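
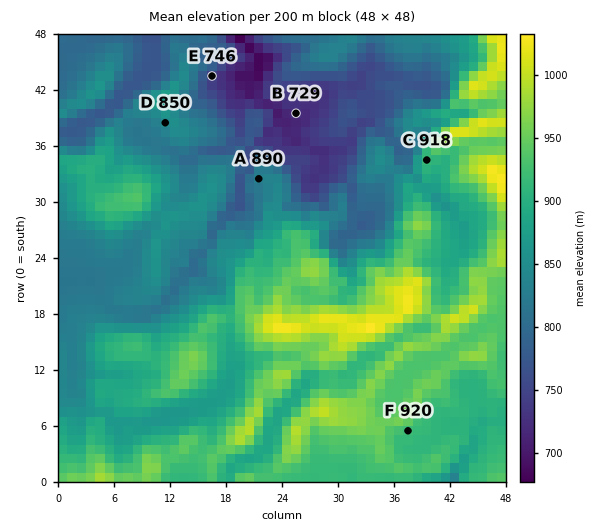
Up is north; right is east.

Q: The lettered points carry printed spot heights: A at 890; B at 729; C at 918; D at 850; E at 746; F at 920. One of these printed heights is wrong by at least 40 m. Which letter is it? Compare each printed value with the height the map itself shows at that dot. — A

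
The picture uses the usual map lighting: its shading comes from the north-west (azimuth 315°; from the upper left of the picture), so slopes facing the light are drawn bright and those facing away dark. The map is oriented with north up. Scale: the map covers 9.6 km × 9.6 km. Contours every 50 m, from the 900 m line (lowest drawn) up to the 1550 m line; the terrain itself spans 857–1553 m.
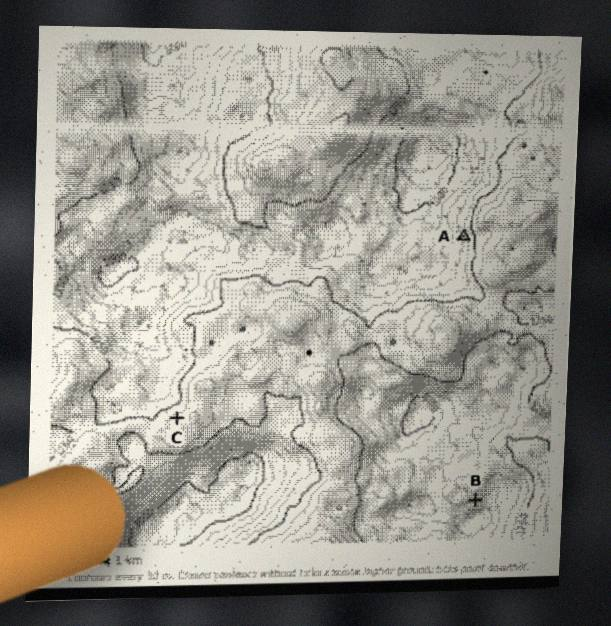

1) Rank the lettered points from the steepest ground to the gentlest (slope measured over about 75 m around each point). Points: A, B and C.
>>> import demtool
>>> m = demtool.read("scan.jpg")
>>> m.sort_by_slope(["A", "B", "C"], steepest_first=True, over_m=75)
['A', 'B', 'C']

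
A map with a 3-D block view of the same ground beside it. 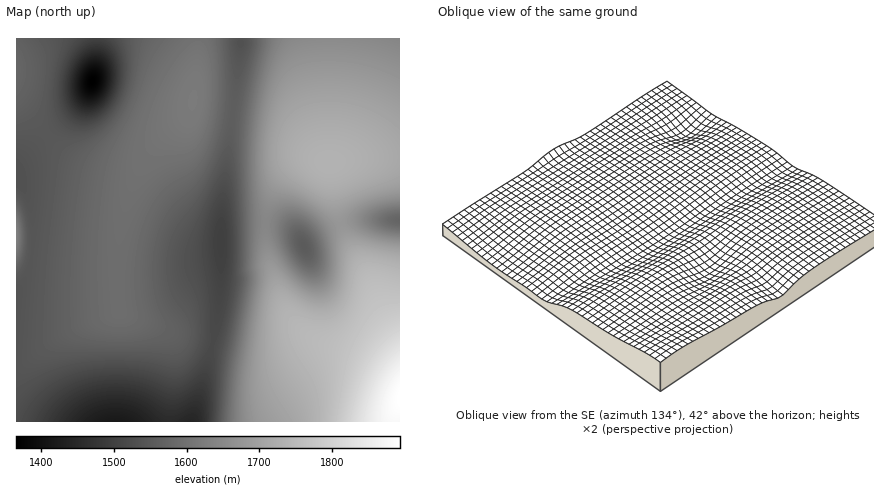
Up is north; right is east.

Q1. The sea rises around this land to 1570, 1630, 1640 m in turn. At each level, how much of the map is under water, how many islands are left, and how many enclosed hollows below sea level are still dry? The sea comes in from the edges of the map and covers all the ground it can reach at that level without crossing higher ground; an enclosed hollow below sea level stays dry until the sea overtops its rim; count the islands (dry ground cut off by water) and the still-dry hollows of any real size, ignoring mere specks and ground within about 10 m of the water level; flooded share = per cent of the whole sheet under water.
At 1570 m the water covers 38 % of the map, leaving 0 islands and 1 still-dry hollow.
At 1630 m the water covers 62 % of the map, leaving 0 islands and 1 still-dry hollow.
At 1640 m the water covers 63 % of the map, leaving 0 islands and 1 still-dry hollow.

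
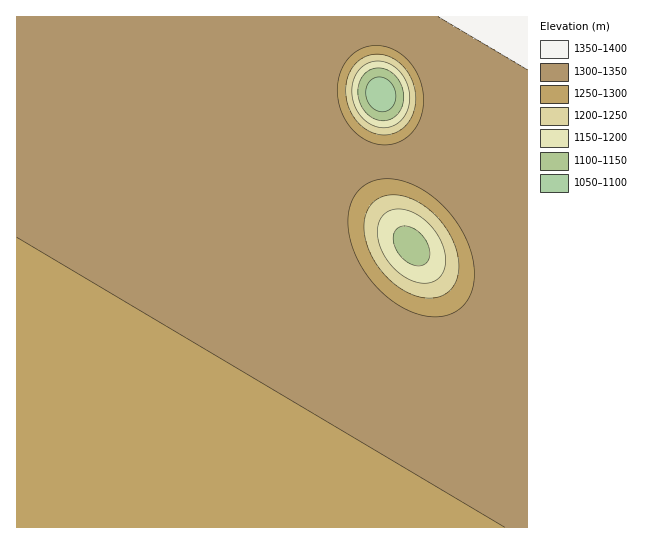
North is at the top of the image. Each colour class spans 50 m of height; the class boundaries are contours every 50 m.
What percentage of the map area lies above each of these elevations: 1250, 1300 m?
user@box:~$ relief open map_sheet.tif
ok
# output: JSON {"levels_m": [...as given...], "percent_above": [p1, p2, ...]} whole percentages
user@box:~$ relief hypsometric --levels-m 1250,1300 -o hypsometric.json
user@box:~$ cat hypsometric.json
{"levels_m": [1250, 1300], "percent_above": [96, 65]}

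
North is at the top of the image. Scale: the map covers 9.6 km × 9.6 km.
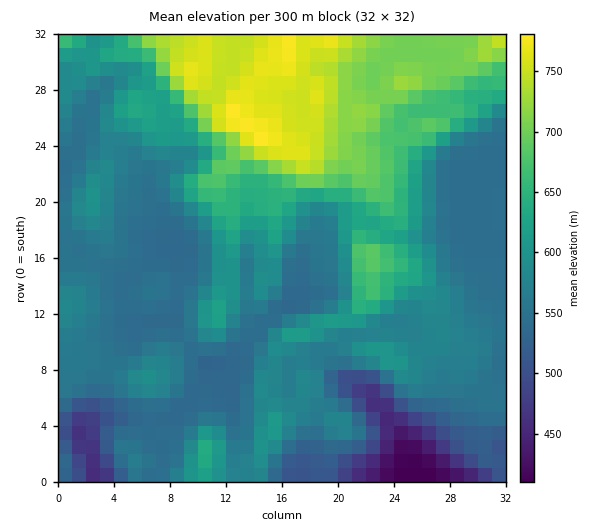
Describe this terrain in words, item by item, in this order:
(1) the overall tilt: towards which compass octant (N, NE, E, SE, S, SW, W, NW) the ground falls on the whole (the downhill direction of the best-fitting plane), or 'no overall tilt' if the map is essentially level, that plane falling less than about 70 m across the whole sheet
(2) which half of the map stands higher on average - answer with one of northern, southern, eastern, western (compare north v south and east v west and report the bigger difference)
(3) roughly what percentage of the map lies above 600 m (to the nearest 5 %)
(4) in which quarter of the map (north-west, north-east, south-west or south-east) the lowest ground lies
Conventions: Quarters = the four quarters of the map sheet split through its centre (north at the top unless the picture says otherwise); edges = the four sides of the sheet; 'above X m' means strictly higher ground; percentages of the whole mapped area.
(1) Overall the map slopes down towards the south.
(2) Taken as a whole, the northern half is higher than the southern.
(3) About 35 % of the map lies above 600 m.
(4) The lowest point lies in the south-east quarter of the map.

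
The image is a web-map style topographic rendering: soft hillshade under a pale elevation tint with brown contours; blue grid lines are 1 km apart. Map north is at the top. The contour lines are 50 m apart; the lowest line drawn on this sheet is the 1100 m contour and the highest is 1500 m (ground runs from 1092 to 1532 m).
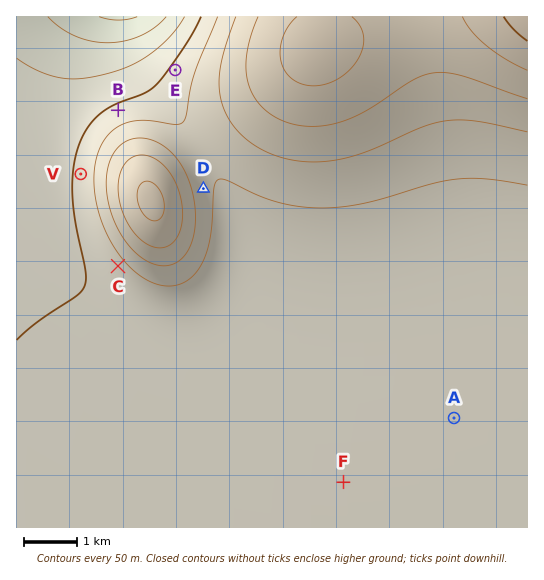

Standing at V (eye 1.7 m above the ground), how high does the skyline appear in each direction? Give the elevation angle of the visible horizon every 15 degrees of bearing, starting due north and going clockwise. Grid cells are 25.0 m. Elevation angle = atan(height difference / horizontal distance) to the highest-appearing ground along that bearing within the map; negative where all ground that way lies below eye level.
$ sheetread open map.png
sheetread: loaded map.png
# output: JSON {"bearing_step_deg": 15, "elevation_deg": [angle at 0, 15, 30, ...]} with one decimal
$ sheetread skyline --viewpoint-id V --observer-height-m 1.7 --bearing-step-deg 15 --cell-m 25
{"bearing_step_deg": 15, "elevation_deg": [-1.0, 0.7, 2.6, 4.9, 7.3, 9.3, 10.5, 10.6, 9.4, 6.8, 3.6, 1.3, -0.1, -0.2, -0.4, -0.7, -0.9, -1.1, -1.3, -1.4, -1.4, -1.4, -1.5, -1.9]}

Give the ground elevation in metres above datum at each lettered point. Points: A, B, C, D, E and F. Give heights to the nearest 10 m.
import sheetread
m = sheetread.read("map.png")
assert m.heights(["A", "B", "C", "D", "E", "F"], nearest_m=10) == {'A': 1270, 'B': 1260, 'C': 1280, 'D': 1320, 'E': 1260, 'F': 1270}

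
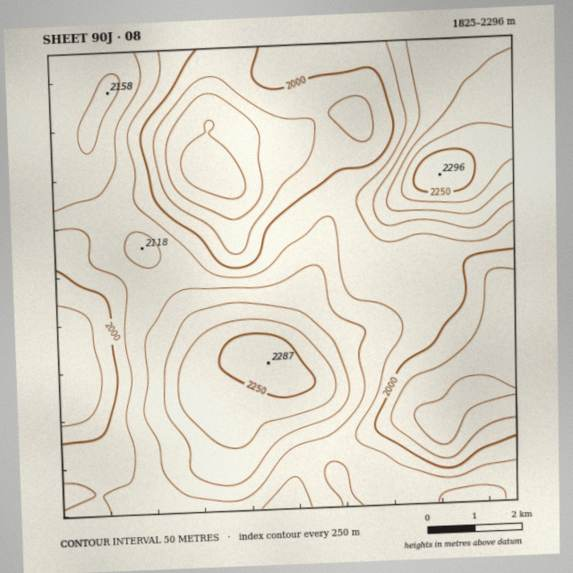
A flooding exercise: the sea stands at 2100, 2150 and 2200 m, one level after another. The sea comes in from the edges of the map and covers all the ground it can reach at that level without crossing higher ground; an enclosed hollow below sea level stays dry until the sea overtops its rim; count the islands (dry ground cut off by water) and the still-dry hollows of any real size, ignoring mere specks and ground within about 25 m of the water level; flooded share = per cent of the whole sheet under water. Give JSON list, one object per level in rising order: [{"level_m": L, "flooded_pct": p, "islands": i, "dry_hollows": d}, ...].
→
[{"level_m": 2100, "flooded_pct": 66, "islands": 1, "dry_hollows": 0}, {"level_m": 2150, "flooded_pct": 82, "islands": 1, "dry_hollows": 0}, {"level_m": 2200, "flooded_pct": 90, "islands": 1, "dry_hollows": 0}]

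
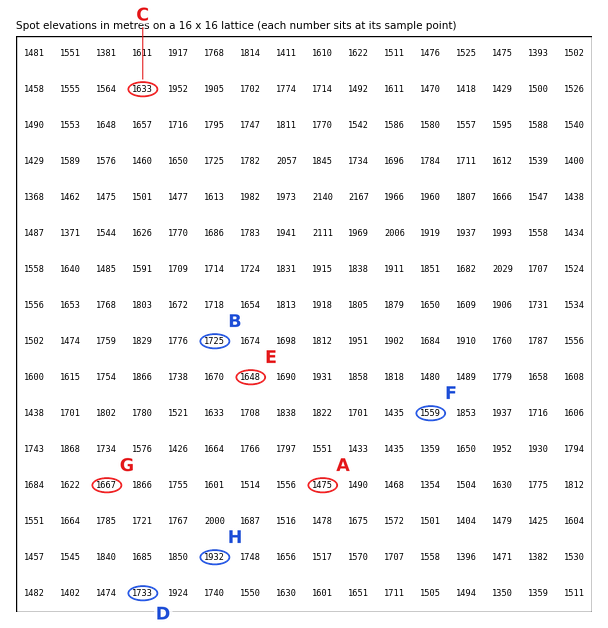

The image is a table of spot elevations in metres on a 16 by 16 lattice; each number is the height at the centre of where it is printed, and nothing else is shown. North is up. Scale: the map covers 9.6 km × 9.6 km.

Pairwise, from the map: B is above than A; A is below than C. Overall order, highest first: B C A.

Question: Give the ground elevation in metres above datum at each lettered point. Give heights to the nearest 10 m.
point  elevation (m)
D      1730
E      1650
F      1560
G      1670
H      1930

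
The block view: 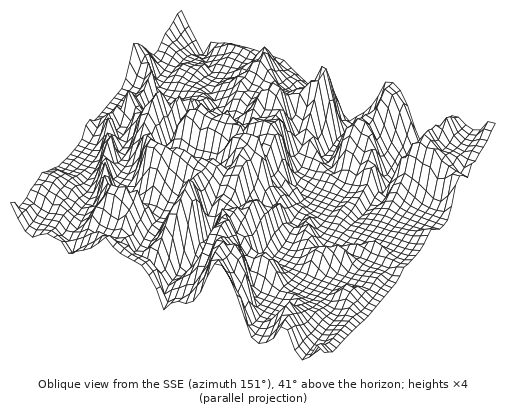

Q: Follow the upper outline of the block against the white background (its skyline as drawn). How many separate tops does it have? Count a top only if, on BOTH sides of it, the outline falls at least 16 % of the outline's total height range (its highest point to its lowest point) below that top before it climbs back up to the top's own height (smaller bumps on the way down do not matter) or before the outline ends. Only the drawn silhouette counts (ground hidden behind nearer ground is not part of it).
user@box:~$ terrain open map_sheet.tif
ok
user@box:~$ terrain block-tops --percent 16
2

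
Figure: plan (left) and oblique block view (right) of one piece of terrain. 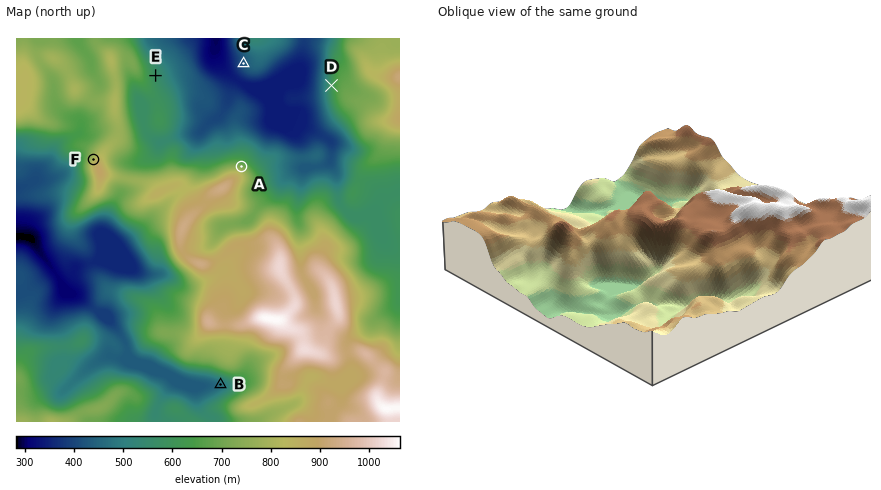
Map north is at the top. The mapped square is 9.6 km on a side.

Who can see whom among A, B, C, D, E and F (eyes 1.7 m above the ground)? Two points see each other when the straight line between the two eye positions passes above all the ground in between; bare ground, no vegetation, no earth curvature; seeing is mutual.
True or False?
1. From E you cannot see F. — True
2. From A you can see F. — False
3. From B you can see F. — False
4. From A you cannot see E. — False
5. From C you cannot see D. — True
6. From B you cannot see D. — True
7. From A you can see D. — True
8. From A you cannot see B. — True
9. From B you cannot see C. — True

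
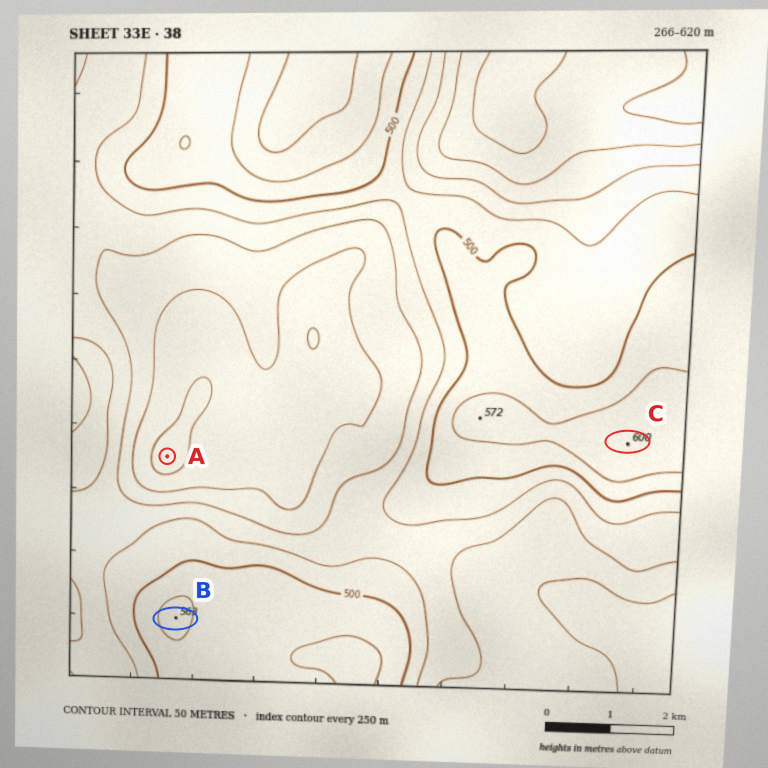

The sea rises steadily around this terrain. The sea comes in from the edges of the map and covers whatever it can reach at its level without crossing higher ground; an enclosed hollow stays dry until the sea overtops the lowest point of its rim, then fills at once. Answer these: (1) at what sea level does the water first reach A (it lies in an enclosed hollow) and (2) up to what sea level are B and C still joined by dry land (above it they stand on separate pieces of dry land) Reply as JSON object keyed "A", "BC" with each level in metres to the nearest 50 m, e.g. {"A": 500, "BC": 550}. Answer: {"A": 400, "BC": 450}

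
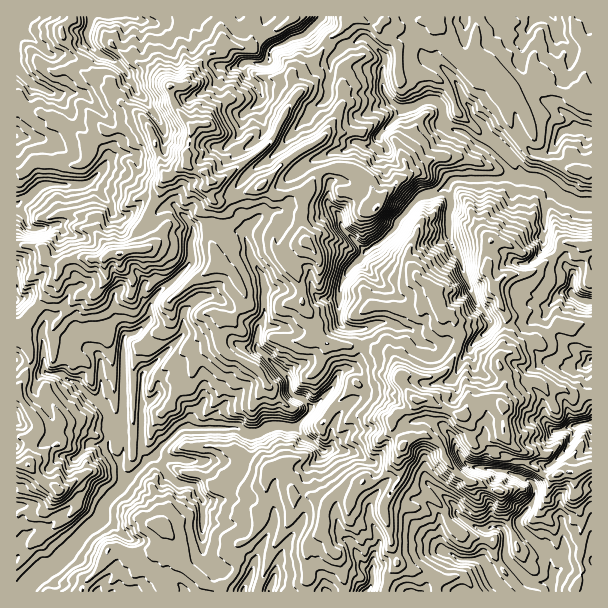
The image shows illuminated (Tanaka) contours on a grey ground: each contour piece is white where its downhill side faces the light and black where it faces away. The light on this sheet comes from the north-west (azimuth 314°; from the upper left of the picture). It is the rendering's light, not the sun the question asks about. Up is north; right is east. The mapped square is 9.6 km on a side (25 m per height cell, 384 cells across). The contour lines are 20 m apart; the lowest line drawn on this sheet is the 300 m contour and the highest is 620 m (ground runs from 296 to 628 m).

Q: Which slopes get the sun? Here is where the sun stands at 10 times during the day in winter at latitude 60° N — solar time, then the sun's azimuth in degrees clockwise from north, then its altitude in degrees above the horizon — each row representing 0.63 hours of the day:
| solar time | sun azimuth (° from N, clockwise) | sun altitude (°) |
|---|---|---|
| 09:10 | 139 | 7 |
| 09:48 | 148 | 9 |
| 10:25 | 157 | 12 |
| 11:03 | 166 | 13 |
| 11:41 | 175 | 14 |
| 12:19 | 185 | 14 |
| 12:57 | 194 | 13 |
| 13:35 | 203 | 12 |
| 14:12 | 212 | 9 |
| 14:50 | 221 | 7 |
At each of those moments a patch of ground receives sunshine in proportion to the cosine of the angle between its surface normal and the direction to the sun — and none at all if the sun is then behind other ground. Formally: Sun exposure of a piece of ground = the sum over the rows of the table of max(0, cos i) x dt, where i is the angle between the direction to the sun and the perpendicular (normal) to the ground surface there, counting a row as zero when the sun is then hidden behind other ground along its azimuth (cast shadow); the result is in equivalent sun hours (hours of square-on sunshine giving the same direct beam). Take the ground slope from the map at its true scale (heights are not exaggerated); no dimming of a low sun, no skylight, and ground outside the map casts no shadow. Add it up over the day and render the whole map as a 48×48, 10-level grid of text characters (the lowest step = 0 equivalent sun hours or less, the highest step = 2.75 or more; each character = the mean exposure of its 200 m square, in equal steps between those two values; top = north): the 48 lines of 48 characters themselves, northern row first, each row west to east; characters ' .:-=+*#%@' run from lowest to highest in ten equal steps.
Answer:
-:..=+:   :===--:----:=%#.-=+--=-====----==.:=--
-++=---:....::-::.:--#%=  -*##++=+++---=-=-:--=-
-.+#+.-#-::.   ..==-*-   :+- :#+==++=--:-::--:+=
=- :-: .*=..   :*#%#:  ..=:.=+=====*+-=:-=--:--=
+*+-=-:  *=.   ..: .  ::-:---====---#+==-:------
.=%#**=-:.+=..:-:  .+=-..=---=++=*#==*+==--==---
:  ===*=: :##+*: .::--.=*=----:%%@%%=**+==-=+=--
=:. --:++. -*:   =*=..:#+..=*+::+. ==-**==---**+
*+=-:=-:==- *#. .::..:*+:.:=: -. .+=%++#+==-==#%
***+=-==++*.:=+#*-: .-*.  =--+- .::.-*+*#++=++-=
.:-====#*+*=.:=+#+.: *. .**+=-.-.::  .=+*#++=. .
::::-=+*====.--: ...#- +%+.    :.::::: :=#*=.::.
:+*++*#===-- =+.: -*. *+:.::    ::+@@%#=-=#@#=-:
*%%%%%=:::::+%%*:+*. +=::+**+: .+@#+=--=---=*%@#
%+.   .-=.:+%#*##*-=#=::=*=---.*@#+.:   .:::-+#@
-...   .-===**##*+####*=++%%=-+%+  .-.  . .::::-
 .:--:. .-:=.-**%*+*+---=--+*#@#. .=:- .   :.   
  ..-:.   -:-==+=++=:---. .+@@%:.:=---:   .::   
     .:    .=-==---+=--::==.%@=  =+::+=:..:...  
#+-     .=++++=+=-=++==++:=*=. .::  .-==+*:  ***
*=+:+#*#%%@@##--=---#*=+%+**.  ::... :--=:- -+#+
=+==+##*@*%%%= -*+-:+*#+*#*. .--=:  .:*=:==+=-+-
*#+**=-%%*+*- *@#+=--+++=#+.:.:=+*-...+==++++#+*
=:*%+*##+#*+.##--++=-:.--=-:-:.:==+-- -#--=++. +
 -***#%#*#*+#*-.:.+#++**=-::-**++++=:: **:-=:.  
-++=***+*%*-***#++=*+*#*+-:=%#=+**+*+-::+=-::::-
==++=++=+=.=**=*++#+-..-=-    ...-+*+=-  ...-**=
*=====**+==+#:==+--=+%#***+==-::::-=-+  ..-+==*#
++++=-=*==##:==*#*=  *%%*+%%*+=.  ..-.::-+-=++=+
:+-#%#++==*:===+*##*: +=:*#=-=-..  :=.:+=::  :: 
--..:*++==-=+=+**+**+.:*%%+--=+*-:::..  ----.  .
-:-:..*+===+-+**+#+-**.=@*.=+--==  .......:++*--
+.-::..====.-+#=*+=+%@+:-.-=:.  +%#- :=+==***=##
+=:---=====+#@**#%@@@@@% :+-=--=***%#+++=*=+%%@%
.-=-=+=-===*#-    .=:   +*+*=-=+:..-%#++=-.:::  
==--=+=====#= ...       .%*+*+#=-@@-+#=#@=-: : :
 .-**..:==+==#%%#+=..   :  .-#*+%#%=.*@%#@#*+.: 
+==.  .:-+-.-.  :---:-==: .   -####@- :=%@@=. .-
%#.. +@#=-:..*%+:---=+-:.....:=+*+#@@-    =@*%#%
#%%=**#+-:::  .+*===++=-:::-+#-+#+-#@@@#-++=#%++
###@#+*=: .....:=---=++++-+=++-*=-+-#@%@@@%-##@%
=+##+@===:.::----====+=+==+++++=**+*:#@@@%-+*##+
+*+*@+-.:*+==-=:---=+=+=:==#+=#==*#*- ==*-*#*+*+
+-*#+-.  :+++=-:---=*-*--+-+**+===+##+=:--:**+++
+##+-:::=:-=+=-:-=+*=+==++-:*#+*----#@%#=+--++=+
+*==:.:+++=++=--=++*=*=++*#+=**=-:    :*-*+-=++=
+==:..=*+++++*+---++=*===**+=--*#+-.:::-*:**=--=
=-..:-#+*#*+==*+==#-+--+***+%+-*##++**:.++.:=-==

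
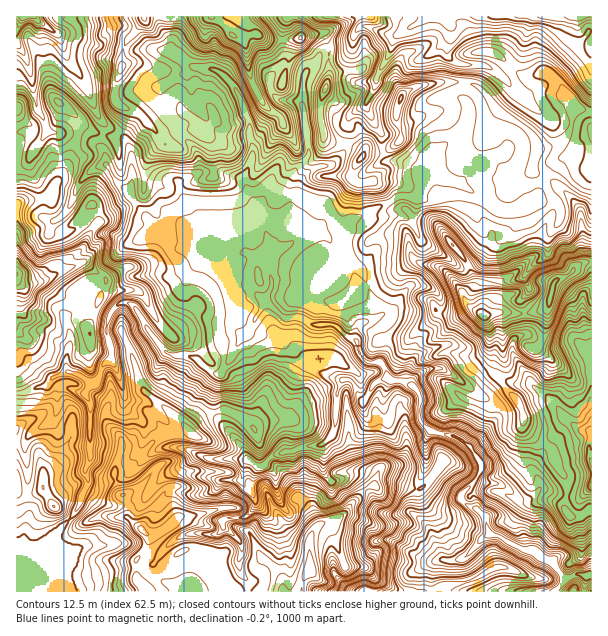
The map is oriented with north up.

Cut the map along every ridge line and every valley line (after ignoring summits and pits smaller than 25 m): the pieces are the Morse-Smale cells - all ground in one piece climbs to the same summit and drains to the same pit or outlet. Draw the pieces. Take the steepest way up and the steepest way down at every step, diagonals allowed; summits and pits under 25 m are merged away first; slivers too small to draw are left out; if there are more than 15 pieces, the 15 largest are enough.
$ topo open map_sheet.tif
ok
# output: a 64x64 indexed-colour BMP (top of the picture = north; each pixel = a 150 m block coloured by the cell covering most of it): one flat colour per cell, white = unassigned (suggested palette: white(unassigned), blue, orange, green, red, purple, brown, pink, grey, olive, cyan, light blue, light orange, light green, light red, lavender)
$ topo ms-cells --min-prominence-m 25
<image width="64" height="64" href="data:image/bmp;base64,Qk12CAAAAAAAAHYAAAAoAAAAQAAAAEAAAAABAAQAAAAAAAAIAAATCwAAEwsAABAAAAAAAAAA////ALR3HwAOf/8ALKAsACgn1gC9Z5QAS1aMAMJ34wB/f38AIr28AM++FwDox64AeLv/AIrfmACWmP8A1bDFAAAABVVVVVVVVVVVVVUREREREREREREREREREREREQAAAAAFVVVVVVVVVVVVUREREREREREREREREREREREREAAAAAVVVVVVVVVVVVVREREREREREREREREREREREREiIgAABVVVVVVVVVVVVVEREREREREREREREREREREREiIiAAAFVVVVVVVVVVVVUREREREREREREREREREREREiIiJ3cAVVVVVVVVVVVVVRERERERERERERERERERESIiIiInd3dVVVVVVVVVVVVREREREREREREREREREREiIiIiIid3d1VVVVVVVVVVVREREREREREREREREREREiIiIiIiJ3d3dVVVVVVVVVVVVVERERERERERERERERESIiIiIignd3d3VVVVVVVVVVVVURERERERERERERERESIiIiIiiId3d3dVEREVVVVVVVVRERERERERERERERESIiIiIiKIh3d3d3ERERFVVVVVVVERERERERERERERERIiIiIiIoiHd3d3cRERERVVVVVVERERERERERERERERESIiIiIiiId3d3dxERERERVVVVUREREREREREREREREREiIiIiiIh3d3d3EREREREVVVVREREREREREREREREREiIiIiKIiHd3d3cRERERERERERERERERERERERERERESIiIiIoiId3d3dxERERERERERERERERERERERERERESIiIiIoiIh3d3d3EREREREREREREREREREREREREREiIiIiKIiIiHd3d3cRERERERERERERERERERERERESIiIiIiKIiIiId3d3dxERERERERERERERERERERERERIiIiIiIoiIiIh3d3d3EREREREREREREREREREREREREiIiIiIiiIiIiHd3d3cRERERERERERERERERERERERESIiIiIiiIiIiIRHd3dxERERERERERERERERERERERESIiIiIiKIiIiIhERHd3QREREREREREREREREREREREiIiIiIiKIiIiICERERERBERERERERQREREREREREREiIiIiIiIoiIiIAAREREREQREREREURBERERERERERESIiIiIiIiiIiIAABEREREREERERREREQRERERERERERIiIiIiIiKIiIAAAEREREREERERREREREEREREREREREiIiIiIiIoiIDMAMREREREQRERREREREQRERERERERESIiIiIiIiiIAMzMxERERERBERREREREREERERERERESIiIiIiIiKIgAzMzEREREREERFERERERERBERERERERIiIiIiIiIogADMzMRERERERBFEREREREREEREREREREiIiIiIiIiIszMzMxEREREREREREREREREQRERERERESIiIiIiIiIizMzMzEREREREREREREREREQRERERERESIiIiIiIiIiIszMzMRERERERERERERERERBERERERERIiIiIiIiIiIizMzMxEREREREREREREREREEREREREREiIiIiIiIiIiLMzMzEREREREREREREREREQREREREREiIiIiIiIiIiIizMzMRERERERERERERERERBExEREREiIiIiIiIiIiIiIszMBEREREREREREREMzMxETMRERuyIiIiIiIiIiIiIizMwERERERERERETd0zMxERM7sRu7IiIiIiIiIiIiIiLMzARETd1ERERE3d0zERERMzu7u7siIiIiIiIiIiIiIizMBETd3dRERETd0zEREREzO7u7u7IiIiIiIiIiIiIiLMwERN3d3dRETd0zERERETM7u7u7u7IiIiIiIiIpkiIszABE3d3d3dTd0zMRERETMzC7u7u7u7IiIiIiKZmZkszAAACt3d3d3d3TMRERERMzMLu7u7u7u7siIiKZmZmczAAACqrd3d0zMzMxERERMzMwC7u7u7u7uyIimZmZmZnAAAAKqt3d3TMzMzMxETMzMzMLu7u7u7u7+ZmZmZmZlgAACqqqrd3TMzMzMzMzMzMzMzAAu7u7u7/5mZmZmZlmYAAKqqqt3dMzMzMzMzMzMzMzMAALu7v///+ZmZmZmZZmZmqqqq3d0zMzMzMzMzMzMzMwAAAAAO///5mZmZmZlmZmaqCqqt3TMzMzMzMzMzMzMzAAAAAA7v///5mZmZlmZmZgAKqq2qADMzMzMzMzMzMzMAAAAA7u////+ZmZmWZmZmAAqqqqAAMzMzMzMzMzMzMwAAAADu/////5mZlmZmZmYACqqqoAAzMzMzMzMzMzMzAAAADu7/////mZlmZmZmZgCqqqoAAzMzMzMzMzMzMzMAAAAO7u////+ZlmZmZmZmAKqqqgADMzMzMzMzMzMzMwAAAADu7////5lmZmZmZmYAqqqqAAMzMzMzMzMzMzMzAAAAAO7u7v//ZmZmZmZmZgCqqqAAAzMzMzMzMzMzMzMAAAAA7u7u7u5mZmZmZmZmCqqqAAAAMzMzMzMzMzMzAAAAAAAO7u7u7mZmZmZmZmYKqqoAAAAzMzMzMzMzMzMAAAAAAA7u7u5mZmZmZmZmZqqqoAAAAAAAAzMzMzMzMwAAAAAAAO7u7mZmZmZmZmZmqqqgAAAAAAADMzMzMzMzAAAAAAAA7u7uZmZmZmZmZmaqqgAAAAAAADMzMzMzMzMAAAAAAAAO7u5mZmZmZmZmZqoAAAAAAAAAMzMzMzMzMwAAAAAAAAAO7mZmZmZmZmZm"/>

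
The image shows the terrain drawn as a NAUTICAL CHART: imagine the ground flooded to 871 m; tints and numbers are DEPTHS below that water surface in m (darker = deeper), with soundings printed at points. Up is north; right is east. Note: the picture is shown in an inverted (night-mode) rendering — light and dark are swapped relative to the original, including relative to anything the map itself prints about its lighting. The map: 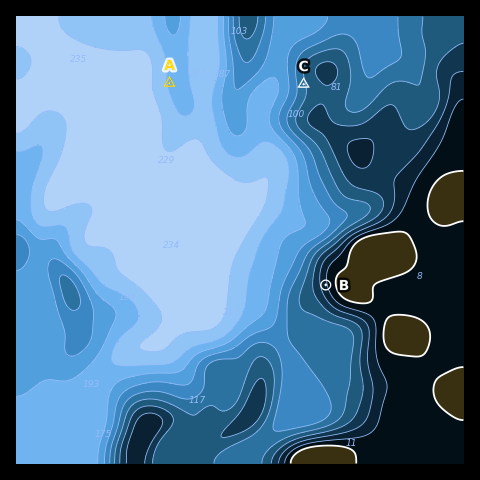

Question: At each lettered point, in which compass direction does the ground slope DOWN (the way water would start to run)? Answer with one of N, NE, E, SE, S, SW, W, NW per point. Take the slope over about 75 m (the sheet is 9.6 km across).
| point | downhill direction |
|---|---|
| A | W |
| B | W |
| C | W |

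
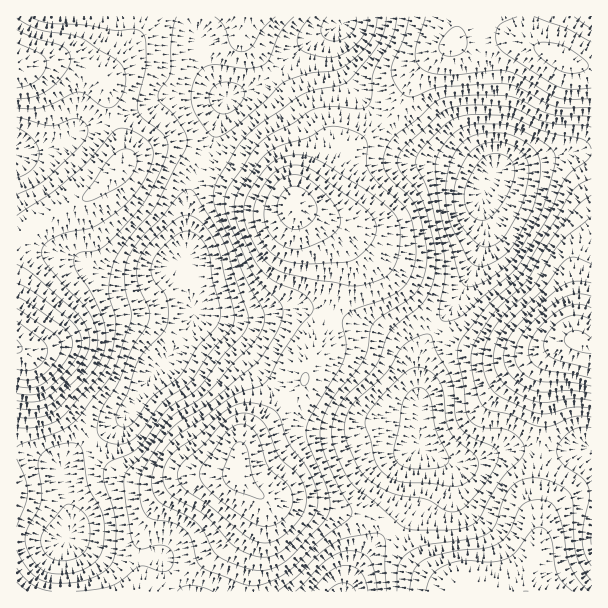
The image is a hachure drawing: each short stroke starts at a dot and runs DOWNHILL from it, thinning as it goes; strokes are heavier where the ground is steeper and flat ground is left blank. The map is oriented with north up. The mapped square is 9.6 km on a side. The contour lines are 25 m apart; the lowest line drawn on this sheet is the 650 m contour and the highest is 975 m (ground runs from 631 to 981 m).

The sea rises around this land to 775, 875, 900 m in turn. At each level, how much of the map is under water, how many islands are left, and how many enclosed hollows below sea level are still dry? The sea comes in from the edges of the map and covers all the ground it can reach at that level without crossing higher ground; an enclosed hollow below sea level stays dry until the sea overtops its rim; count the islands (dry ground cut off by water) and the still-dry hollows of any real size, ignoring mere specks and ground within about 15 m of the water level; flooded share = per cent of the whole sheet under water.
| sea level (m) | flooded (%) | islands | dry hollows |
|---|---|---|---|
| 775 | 39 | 0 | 0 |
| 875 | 88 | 2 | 0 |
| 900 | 94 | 2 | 0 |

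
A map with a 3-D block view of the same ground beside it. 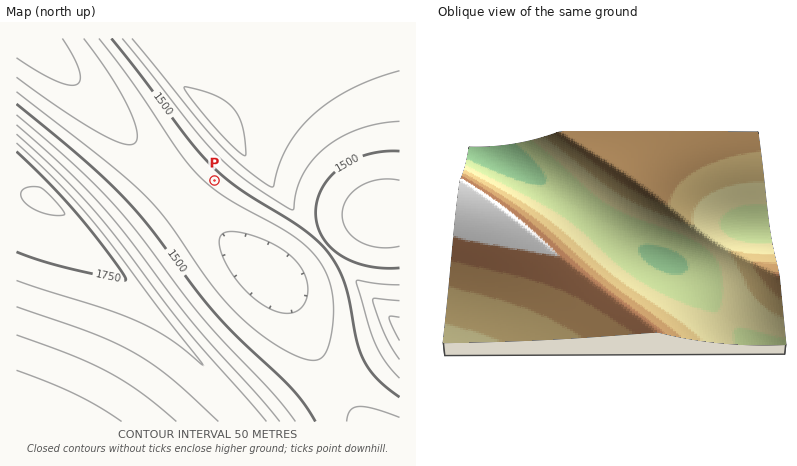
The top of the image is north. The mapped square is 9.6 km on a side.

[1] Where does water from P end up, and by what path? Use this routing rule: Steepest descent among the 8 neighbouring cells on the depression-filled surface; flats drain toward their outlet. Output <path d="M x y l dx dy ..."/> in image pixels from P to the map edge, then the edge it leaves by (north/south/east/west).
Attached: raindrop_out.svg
<path d="M214 180l-18 20-10 0-34-36-60-64-62-62"/>
exit: north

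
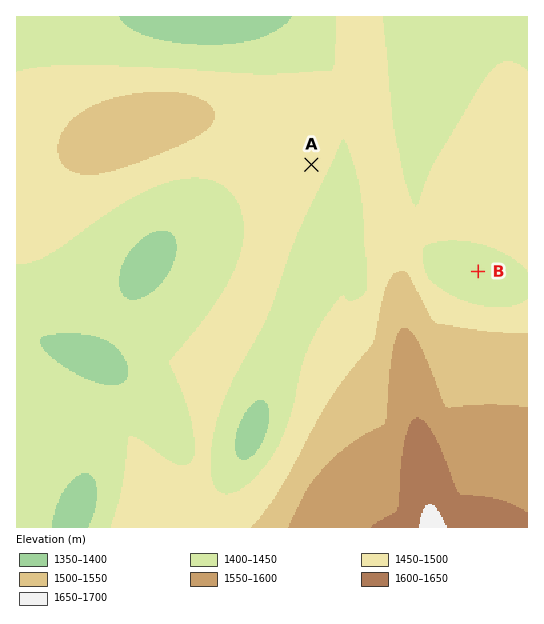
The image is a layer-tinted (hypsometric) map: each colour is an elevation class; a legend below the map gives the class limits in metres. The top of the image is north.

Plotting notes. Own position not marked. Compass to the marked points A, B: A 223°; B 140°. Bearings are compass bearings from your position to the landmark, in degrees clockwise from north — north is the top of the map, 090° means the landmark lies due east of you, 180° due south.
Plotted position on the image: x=352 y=121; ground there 1470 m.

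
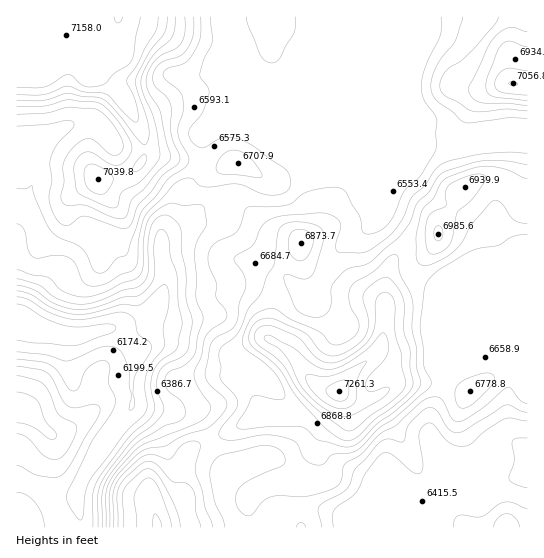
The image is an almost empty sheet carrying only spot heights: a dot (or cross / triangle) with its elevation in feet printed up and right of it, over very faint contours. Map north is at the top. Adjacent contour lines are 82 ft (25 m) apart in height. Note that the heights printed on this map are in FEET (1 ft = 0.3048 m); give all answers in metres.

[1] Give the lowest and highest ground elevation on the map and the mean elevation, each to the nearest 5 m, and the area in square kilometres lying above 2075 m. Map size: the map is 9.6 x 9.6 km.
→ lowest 1830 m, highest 2215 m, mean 2025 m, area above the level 19.5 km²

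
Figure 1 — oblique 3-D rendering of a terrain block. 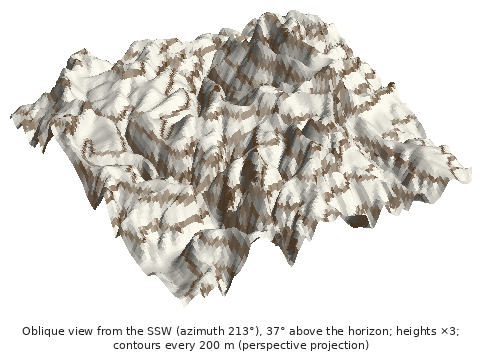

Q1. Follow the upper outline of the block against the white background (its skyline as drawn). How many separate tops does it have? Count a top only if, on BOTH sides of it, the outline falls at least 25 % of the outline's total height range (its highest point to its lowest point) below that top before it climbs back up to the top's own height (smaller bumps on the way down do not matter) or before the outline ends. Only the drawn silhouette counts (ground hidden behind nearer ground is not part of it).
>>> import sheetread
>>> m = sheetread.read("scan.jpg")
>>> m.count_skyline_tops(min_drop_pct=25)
1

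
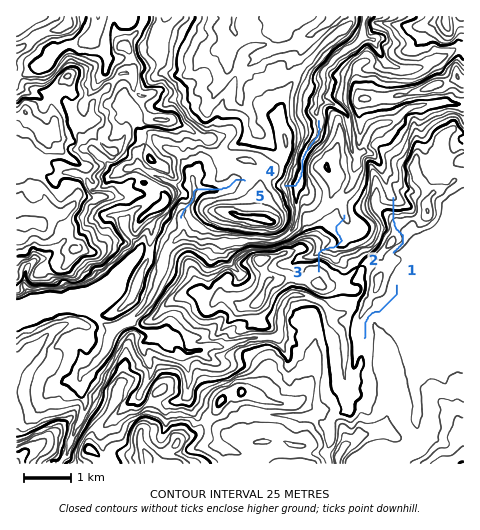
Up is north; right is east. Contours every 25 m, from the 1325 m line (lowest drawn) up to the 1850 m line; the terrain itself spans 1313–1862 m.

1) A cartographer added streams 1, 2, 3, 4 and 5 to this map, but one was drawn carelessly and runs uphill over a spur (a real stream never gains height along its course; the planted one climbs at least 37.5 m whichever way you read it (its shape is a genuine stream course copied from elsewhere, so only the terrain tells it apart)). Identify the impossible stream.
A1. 2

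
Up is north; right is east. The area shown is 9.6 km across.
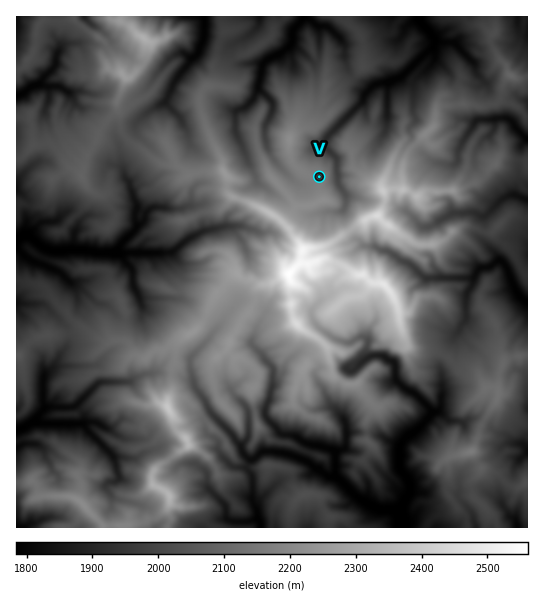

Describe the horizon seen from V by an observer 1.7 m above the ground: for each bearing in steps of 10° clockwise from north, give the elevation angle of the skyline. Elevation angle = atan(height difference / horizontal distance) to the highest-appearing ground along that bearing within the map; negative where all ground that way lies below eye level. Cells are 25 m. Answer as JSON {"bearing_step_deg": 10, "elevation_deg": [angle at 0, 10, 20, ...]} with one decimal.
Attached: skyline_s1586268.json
{"bearing_step_deg": 10, "elevation_deg": [-2.7, -3.2, -4.1, -5.0, -2.7, -2.1, -0.7, 0.5, 3.9, 7.1, 10.5, 7.4, 10.6, 12.0, 9.0, 7.7, 8.5, 9.6, 12.5, 14.2, 12.1, 10.4, 10.0, 9.9, 8.4, 4.9, 2.5, 2.6, 0.7, 0.7, 0.9, 1.8, 2.9, 1.1, -1.2, -2.0]}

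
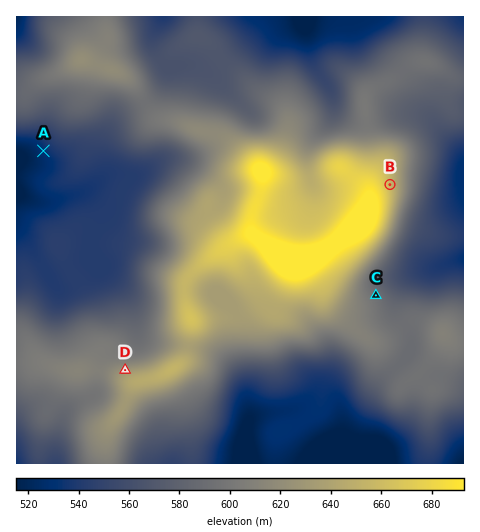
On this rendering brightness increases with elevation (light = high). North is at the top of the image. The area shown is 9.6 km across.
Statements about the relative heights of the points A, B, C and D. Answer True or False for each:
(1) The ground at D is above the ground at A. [True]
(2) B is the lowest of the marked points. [False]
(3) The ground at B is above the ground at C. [True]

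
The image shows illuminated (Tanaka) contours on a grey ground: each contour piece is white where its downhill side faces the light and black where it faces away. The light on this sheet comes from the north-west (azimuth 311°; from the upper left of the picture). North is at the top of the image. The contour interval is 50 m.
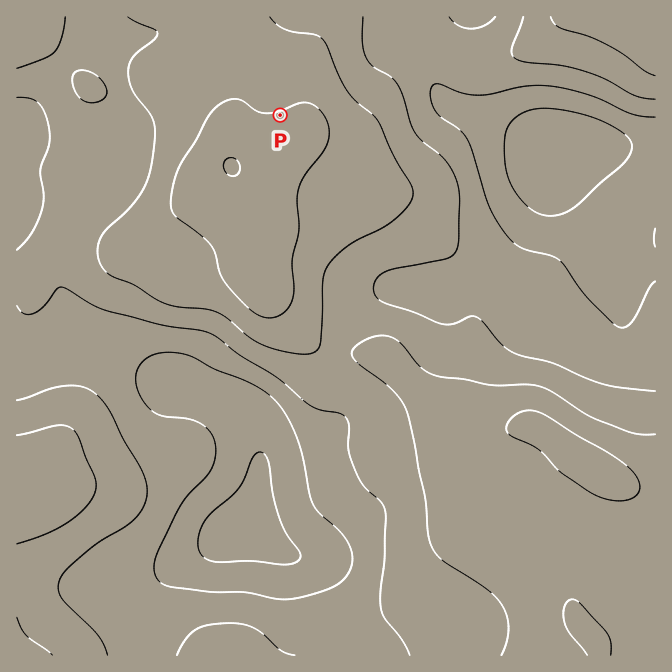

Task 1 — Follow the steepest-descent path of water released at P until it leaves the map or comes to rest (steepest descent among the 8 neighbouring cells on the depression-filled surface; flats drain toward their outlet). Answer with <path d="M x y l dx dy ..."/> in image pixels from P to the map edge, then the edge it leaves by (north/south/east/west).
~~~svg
<path d="M280 115l0-72 2-1 0-4 2-1 0-4 1-1 0-4 3-5 0-3 2-3"/>
exit: north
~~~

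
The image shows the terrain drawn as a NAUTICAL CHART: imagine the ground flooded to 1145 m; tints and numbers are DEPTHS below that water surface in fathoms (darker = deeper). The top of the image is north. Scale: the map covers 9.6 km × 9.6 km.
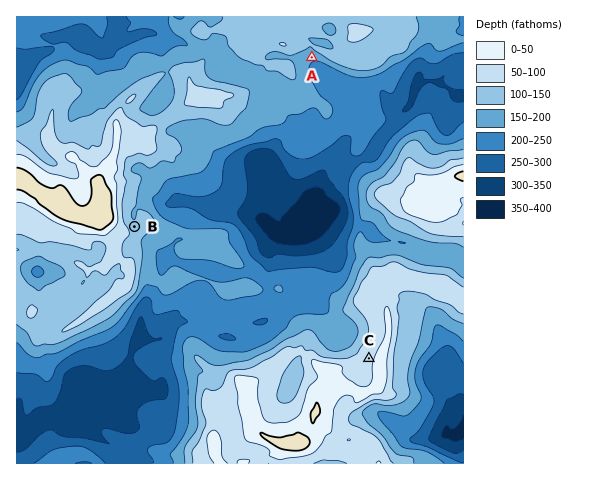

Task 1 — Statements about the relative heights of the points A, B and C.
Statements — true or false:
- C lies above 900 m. true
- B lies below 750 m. false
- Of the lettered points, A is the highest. false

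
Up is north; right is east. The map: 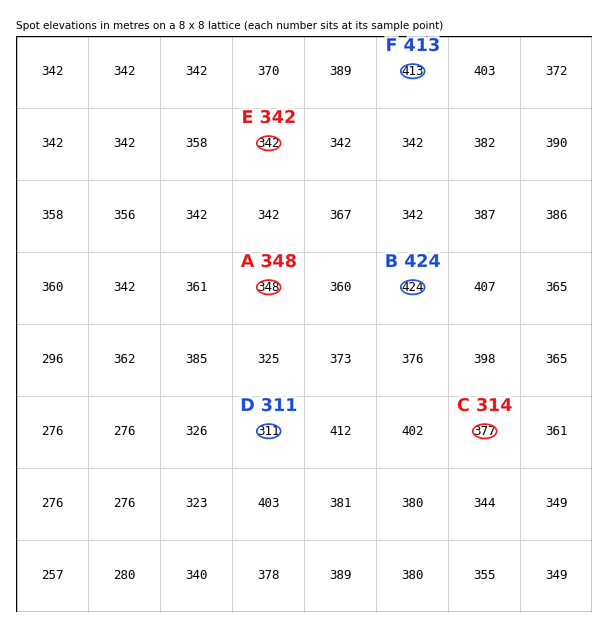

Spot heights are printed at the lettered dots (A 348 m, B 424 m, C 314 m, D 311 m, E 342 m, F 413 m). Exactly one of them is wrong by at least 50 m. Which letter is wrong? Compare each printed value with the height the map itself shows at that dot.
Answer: C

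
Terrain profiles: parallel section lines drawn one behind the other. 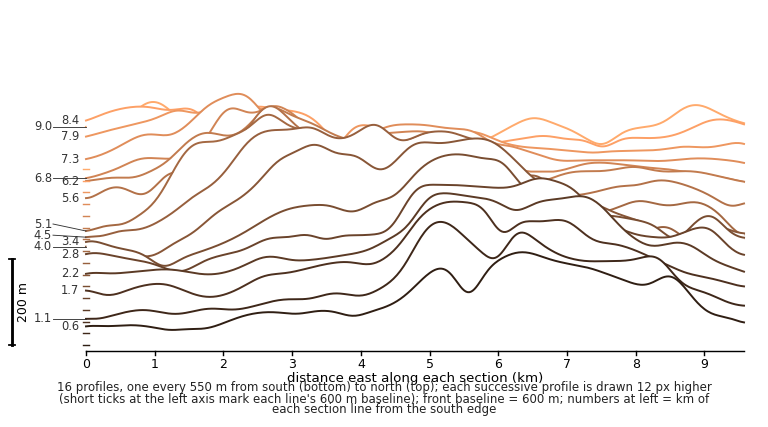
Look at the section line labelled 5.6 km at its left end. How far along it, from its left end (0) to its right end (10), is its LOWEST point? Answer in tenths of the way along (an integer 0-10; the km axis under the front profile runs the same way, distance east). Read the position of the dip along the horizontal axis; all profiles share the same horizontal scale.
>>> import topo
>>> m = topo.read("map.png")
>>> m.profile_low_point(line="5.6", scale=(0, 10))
10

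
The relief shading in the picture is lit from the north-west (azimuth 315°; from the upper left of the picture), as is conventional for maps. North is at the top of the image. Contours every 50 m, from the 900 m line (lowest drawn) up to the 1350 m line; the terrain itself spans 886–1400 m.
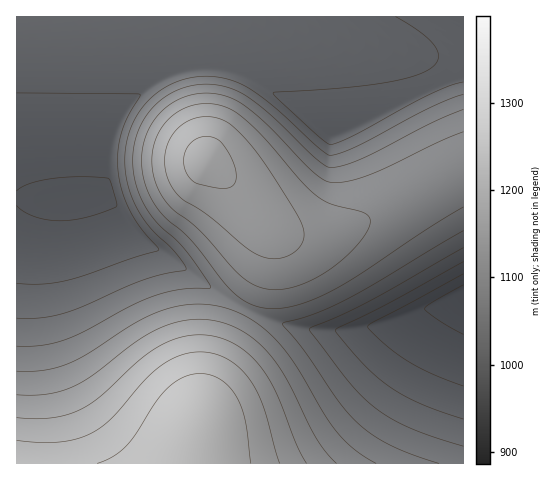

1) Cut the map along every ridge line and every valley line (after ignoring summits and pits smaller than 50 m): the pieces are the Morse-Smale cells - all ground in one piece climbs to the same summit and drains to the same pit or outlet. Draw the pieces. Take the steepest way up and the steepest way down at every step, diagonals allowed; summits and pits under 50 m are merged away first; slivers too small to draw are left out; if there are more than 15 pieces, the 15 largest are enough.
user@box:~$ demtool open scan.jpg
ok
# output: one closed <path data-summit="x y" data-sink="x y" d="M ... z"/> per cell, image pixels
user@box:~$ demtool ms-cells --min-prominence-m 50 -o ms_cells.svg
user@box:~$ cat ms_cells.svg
<path data-summit="196 438" data-sink="71 199" d="M463 16l-447 1 1 447 172 0 20-74 24-57 13-24-24-13-54-40-23-14-17-15-22-30-10-2 5-3 3-6 2-28 7-26 8-16 11-14 15-15 24-13 21-6 30 0 21 6 16 8 35 25 32 26 8 2 28-12 66-33 34-12 2-2z"/><path data-summit="206 160" data-sink="71 199" d="M211 67l-19 1-27 9-18 10-15 15-11 14-8 16-7 26-2 28-3 6-5 3 10 2 22 30 17 15 23 14 54 40 23 13 14-28 9-31-2-22-13-20 17 17 13 7 16 3 24-1 40-13 101-53-1-91-35 13-79 39-20 6-70-53-27-11z"/><path data-summit="196 438" data-sink="463 293" d="M463 294l-70 28-47 9-27 0-24-3-24-8-25-11-13 24-24 57-7 21-12 52 273 1z"/><path data-summit="206 160" data-sink="463 293" d="M463 169l-28 13-72 39-34 12-15 2-23-1-18-7-13-10 8 19 0 14-9 31-13 27 25 12 24 8 24 3 27 0 47-9 69-27 2-2z"/>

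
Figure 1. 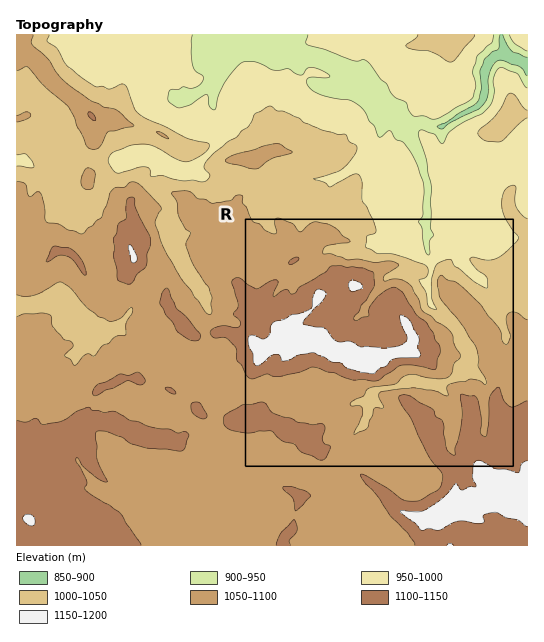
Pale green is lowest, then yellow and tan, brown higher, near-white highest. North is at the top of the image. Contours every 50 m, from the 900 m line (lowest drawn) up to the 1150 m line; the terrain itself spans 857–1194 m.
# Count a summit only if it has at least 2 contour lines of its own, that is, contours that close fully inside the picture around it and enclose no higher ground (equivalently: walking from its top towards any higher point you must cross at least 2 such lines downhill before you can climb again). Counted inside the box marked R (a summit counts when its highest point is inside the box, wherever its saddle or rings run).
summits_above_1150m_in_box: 1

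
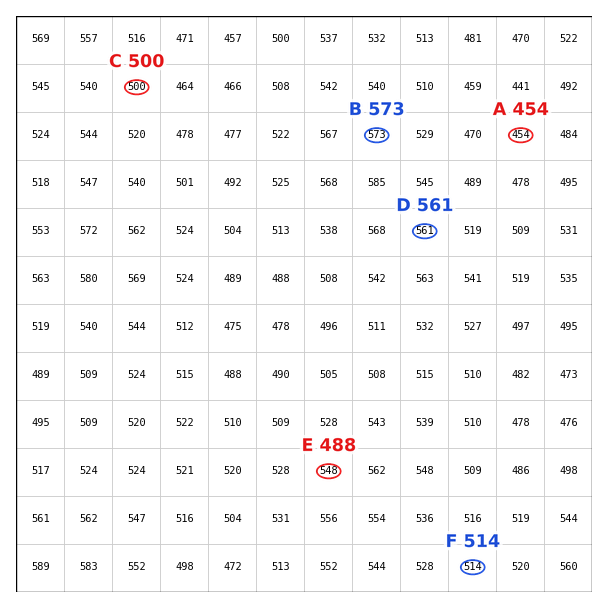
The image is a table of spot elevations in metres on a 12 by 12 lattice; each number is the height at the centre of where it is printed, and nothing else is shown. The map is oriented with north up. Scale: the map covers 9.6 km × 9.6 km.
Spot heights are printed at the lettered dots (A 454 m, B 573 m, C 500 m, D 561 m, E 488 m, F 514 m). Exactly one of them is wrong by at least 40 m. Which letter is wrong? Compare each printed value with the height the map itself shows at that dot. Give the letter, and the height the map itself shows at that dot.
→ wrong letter E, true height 548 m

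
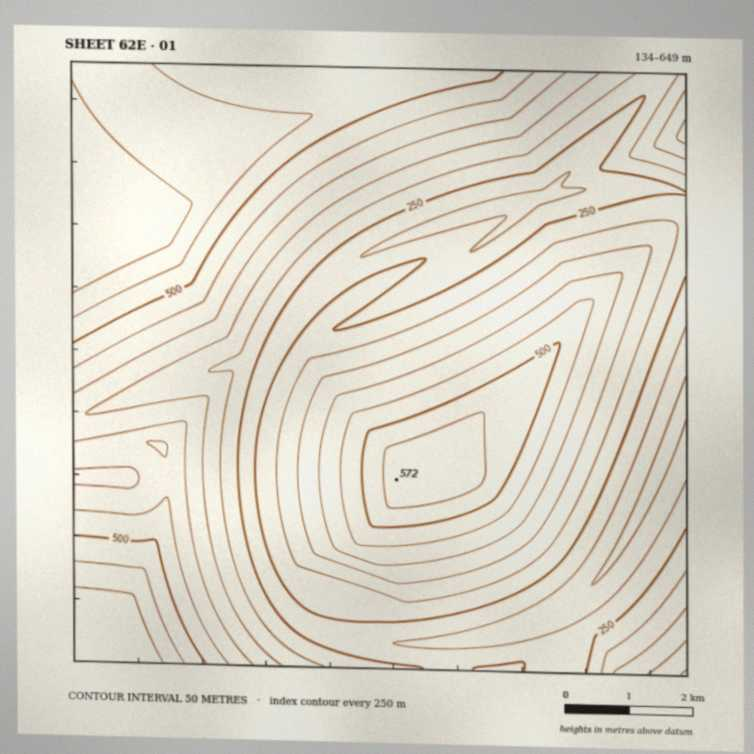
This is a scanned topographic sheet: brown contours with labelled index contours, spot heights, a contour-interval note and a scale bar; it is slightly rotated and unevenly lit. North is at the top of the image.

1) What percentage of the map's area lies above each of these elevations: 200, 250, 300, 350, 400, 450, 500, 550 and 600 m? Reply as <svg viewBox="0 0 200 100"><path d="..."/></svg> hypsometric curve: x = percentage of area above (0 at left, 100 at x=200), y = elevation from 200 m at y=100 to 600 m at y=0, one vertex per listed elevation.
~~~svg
<svg viewBox="0 0 200 100"><path d="M189 100l-26-12-29-13-25-13-24-12-22-12-17-13-19-13-17-12"/></svg>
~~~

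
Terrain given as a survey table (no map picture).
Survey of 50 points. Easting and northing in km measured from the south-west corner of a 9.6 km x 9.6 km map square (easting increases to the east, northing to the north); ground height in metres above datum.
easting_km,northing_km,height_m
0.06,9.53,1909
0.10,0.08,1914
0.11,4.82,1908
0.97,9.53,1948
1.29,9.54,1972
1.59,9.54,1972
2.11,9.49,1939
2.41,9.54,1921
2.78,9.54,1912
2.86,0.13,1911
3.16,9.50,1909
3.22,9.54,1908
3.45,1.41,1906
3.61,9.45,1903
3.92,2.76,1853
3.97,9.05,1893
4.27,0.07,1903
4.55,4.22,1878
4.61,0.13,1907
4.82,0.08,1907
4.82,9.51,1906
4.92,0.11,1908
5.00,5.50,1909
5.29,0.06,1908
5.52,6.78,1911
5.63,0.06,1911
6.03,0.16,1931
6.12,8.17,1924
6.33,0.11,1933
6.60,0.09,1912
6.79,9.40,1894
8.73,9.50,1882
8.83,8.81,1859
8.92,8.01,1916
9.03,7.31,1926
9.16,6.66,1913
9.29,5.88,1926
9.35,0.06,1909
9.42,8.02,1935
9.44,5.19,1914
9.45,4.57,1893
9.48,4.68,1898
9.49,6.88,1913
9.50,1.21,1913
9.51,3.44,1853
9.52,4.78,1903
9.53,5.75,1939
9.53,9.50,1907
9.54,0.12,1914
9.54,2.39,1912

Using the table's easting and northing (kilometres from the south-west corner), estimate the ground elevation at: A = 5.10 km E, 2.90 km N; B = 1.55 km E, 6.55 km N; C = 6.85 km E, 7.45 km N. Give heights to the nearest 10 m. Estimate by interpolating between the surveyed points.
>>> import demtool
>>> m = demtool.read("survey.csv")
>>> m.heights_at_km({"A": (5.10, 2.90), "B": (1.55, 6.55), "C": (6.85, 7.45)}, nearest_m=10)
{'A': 1920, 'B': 1950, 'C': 1920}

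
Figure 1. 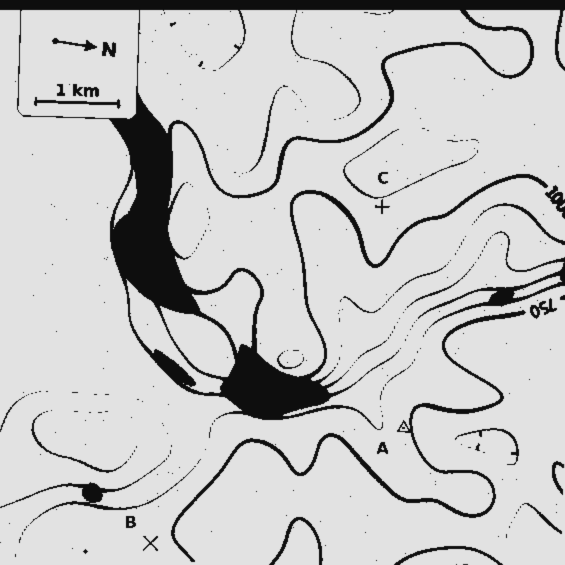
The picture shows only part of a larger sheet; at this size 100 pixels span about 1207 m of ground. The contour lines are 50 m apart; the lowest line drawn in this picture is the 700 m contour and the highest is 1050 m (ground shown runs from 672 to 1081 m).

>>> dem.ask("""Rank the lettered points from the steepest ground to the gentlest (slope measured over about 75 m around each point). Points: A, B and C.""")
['A', 'C', 'B']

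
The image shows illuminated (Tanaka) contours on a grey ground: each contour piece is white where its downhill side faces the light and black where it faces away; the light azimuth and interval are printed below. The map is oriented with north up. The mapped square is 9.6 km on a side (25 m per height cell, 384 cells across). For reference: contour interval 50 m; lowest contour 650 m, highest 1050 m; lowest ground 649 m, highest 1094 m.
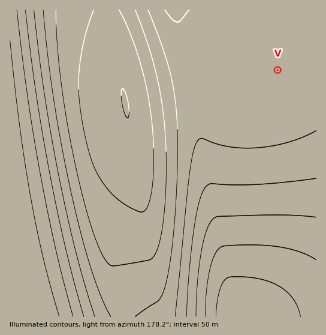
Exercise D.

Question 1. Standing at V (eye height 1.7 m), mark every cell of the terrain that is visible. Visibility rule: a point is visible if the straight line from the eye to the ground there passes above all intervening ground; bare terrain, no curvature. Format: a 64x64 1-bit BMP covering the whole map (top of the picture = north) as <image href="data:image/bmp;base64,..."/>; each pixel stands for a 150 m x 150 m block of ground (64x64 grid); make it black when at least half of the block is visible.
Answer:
<image width="64" height="64" href="data:image/bmp;base64,Qk0+AgAAAAAAAD4AAAAoAAAAQAAAAEAAAAABAAEAAAAAAAACAAATCwAAEwsAAAIAAAAAAAAA////AAAAAAAA8AAAAAAAAADwAAAAAAAAAfAAAAAAAAAB8AAAAAAAAAHwAAAAAAAAAfAAAAAD4AAB8AAAAAP4AAPgAAAAA/4AA+AAAAAH/4AD4AAAAAf/wAPgAAAAB//wB+AAAAAP//gH4AAAAA///AfgAAAAD//+B+AAAAAP//8H4AAAAA///w/gAAAAH///D+AAAAAf//8P4AAAAB///w/AAAAAH///D8AAAAAf//8fwAAAAD///x/AAAAAP///H8AAAAA///8fwAAAAD///x/AAAAAP///P8AAAAA///8/wAAAAH///z+AAAAAf///P4AAAAB///8/gAAAAH///3+AAAAAf///f4AAAAB///9/gAAAAP///3+AAAAA////f4AAAAD/////AAAAAP////8AAAAA/////wAAAAD/////AAAAAf////8AAAAB/////wAAAAH/////AAAAAf////4AAAAB/////gAAAAH////+AAAAA/////4AAAAD/////gAAAAP////+AAAAA/////wAAAAD/////AAAAAf////8AAAAB/////wAAAAH/////AAAAAf////8AAAAB/////gAAAAP////+AAAAA/////4AAAAD/////gAAAAP////+AAAAB/////4AAAAH/////AAAAAf////8AAAAB/////wAAAAH////w=="/>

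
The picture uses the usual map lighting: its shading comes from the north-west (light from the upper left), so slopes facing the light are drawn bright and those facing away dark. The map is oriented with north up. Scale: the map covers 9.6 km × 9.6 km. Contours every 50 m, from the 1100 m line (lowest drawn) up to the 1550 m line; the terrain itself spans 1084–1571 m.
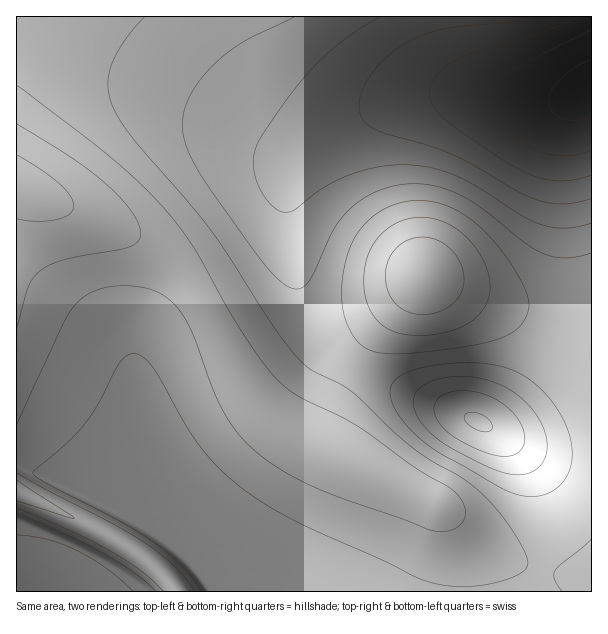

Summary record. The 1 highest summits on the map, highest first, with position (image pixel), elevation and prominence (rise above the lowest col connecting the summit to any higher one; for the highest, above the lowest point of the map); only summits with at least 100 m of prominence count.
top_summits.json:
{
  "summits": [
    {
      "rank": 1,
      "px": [423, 275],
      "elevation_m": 1543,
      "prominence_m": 158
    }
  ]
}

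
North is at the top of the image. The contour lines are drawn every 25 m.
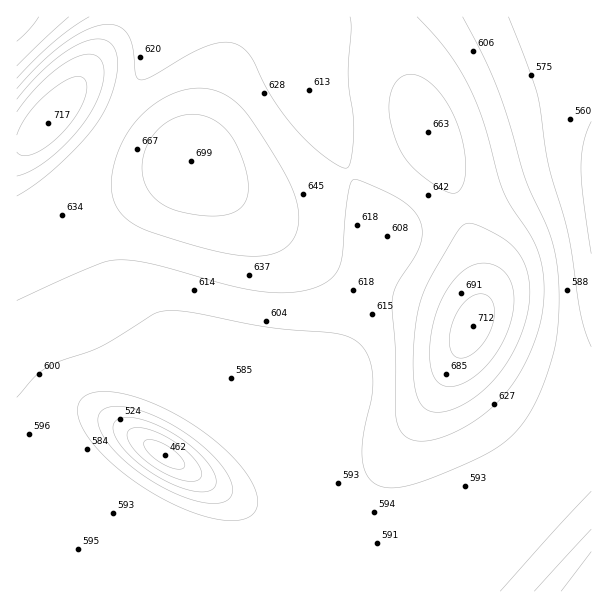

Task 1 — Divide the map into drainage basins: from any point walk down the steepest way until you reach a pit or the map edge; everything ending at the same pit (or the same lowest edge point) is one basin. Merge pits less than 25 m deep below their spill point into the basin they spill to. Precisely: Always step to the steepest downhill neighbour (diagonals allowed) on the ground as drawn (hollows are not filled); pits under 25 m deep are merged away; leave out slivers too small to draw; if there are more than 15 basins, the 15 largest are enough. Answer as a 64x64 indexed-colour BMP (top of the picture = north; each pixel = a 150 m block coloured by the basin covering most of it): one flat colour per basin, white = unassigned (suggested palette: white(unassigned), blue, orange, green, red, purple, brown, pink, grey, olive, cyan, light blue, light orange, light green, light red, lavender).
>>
<image width="64" height="64" href="data:image/bmp;base64,Qk12CAAAAAAAAHYAAAAoAAAAQAAAAEAAAAABAAQAAAAAAAAIAAATCwAAEwsAABAAAAAAAAAA////ALR3HwAOf/8ALKAsACgn1gC9Z5QAS1aMAMJ34wB/f38AIr28AM++FwDox64AeLv/AIrfmACWmP8A1bDFABERERERERERERERERERERERIiIiIiIiIiIiIiIiJEREERERERERERERERERERERERESIiIiIiIiIiIiIiIiREQRERERERERERERERERERERERIiIiIiIiIiIiIiIiIkRBERERERERERERERERERERERESIiIiIiIiIiIiIiIiJEERERERERERERERERERERERERIiIiIiIiIiIiIiIiIiQREREREREREREREREREREREREiIiIiIiIiIiIiIiIiIhERERERERERERERERERERERERIiIiIiIiIiIiIiIiIiEREREREREREREREREREREREREiIiIiIiIiIiIiIiIiIRERERERERERERERERERERERERIiIiIiIiIiIiIiIiIhEREREREREREREREREREREREREiIiIiIiIiIiIiIiIiERERERERERERERERERERERERERIiIiIiIiIiIiIiIiIRERERERERERERERERERERERERESIiIiIiIiIiIiIiIhERERERERERERERERERERERERERIiIiIiIiIiIiIiIiERERERERERERERERERERERERERESIiIiIiIiIiIiIiIREREREREREREREREREREREREREREiIiIiIiIiIiIiIhERERERERERERERERERERERERERESIiIiIiIiIiIiIiEREREREREREREREREREREREREREREiIiIiIiIiIiIiIRERERERERERERERERERERERERERERIiIiIiIiIiIiIhEREREREREREREREREREREREREREREiIiIiIiIiIiIiERERERERERERERERERERERERERERERIiIiIiIiIiIiIRERERERERERERERERERERERERERERESIiIiIiIiIiIhERERERERERERERERERERERERERERERIiIiIiIiIiIiERERERERERERERERERERERERERERERESIiIiIiIiIiIRERERERERERERERERERERERERERERERIiIiIiIiIiIhERERERERERERERERERERERERERERERESIiIiIiIiIiEREREREREREREREREREREREREREREREREiIiIiIiIiIRERERERERERERERERERERERERERERERESIiIiIiIiIhEREREREREREREREREREREREREREREREREiIiIiIiIiERERERERERERERERERERERERERERERERESIiIiIiIiIREREREREREREREREREREREREREREREREREiIiIiIiIhERERERERERERERERERERERERERERERERESIiIiIiIiERERERERERERERERERERERERERERERERERIiIiIiIiIRERERERERERERERERERERERERERERERERESIiIiIiIhERERERERERERERERERERERERERERERERERIiIiIiIiEREREREREREREREREREREREREREREREREREiIiIiIiIREREREREREREREREREREREREREREREREREiIiIiIiIhERERERERERERERERERERERERERERERERESIiIiIiIiERERERERERERERERERERERERERERERERERIiIiIiIiIREREREREREREREREREREREREREREREREREiIiIiIiIhEREREREREREREREREREREREREREREREREiIiIiIiIiERERERERERERERERERERERERERERERERESIiIiIiIiIRERERERERERERERERERERERERERERERERIiIiIiIiIhEREREREREREREREREREREREREREREREREiIiIiIiIiERERERERERERERERERMzEREREREREREREiIiIiIiIiIREREREREREREREREzMzMzMRERERERERESIiIiIiIiIhERERERERERERERMzMzMzMzMRERERERESIiIiIiIiIiERERERERERERERMzMzMzMzMzMRERERERIiIiIiIiIiIRERERERERERERMzMzMzMzMzMzMREREREiIiIiIiIiIhEREREREREREzMzMzMzMzMzMzMzMREREiIiIiIiIiIiERERERERERMzMzMzMzMzMzMzMzMzMRESIiIiIiIiIiIzERERERETMzMzMzMzMzMzMzMzMzMzMSIiIiIiIiIiIjMxEREREzMzMzMzMzMzMzMzMzMzMzMzIiIiIiIiIiIiMzMRERMzMzMzMzMzMzMzMzMzMzMzMzIiIiIiIiIiIiIzMzERMzMzMzMzMzMzMzMzMzMzMzMzMiIiIiIiIiIiIjMzMzMzMzMzMzMzMzMzMzMzMzMzMzMiIiIiIiIiIiIiMzMzMzMzMzMzMzMzMzMzMzMzMzMzMyIiIiIiIiIiIiIzMzMzMzMzMzMzMzMzMzMzMzMzMzMzIiIiIiIiIiIiIjMzMzMzMzMzMzMzMzMzMzMzMzMzMzIiIiIiIiIiIiIiMzMzMzMzMzMzMzMzMzMzMzMzMzMzMiIiIiIiIiIiIiIzMzMzMzMzMzMzMzMzMzMzMzMzMzMiIiIiIiIiIiIiIjMzMzMzMzMzMzMzMzMzMzMzMzMzMyIiIiIiIiIiIiIiMzMzMzMzMzMzMzMzMzMzMzMzMzMzIiIiIiIiIiIiIiIzMzMzMzMzMzMzMzMzMzMzMzMzMzIiIiIiIiIiIiIiIjMzMzMzMzMzMzMzMzMzMzMzMzMzMiIiIiIiIiIiIiIi"/>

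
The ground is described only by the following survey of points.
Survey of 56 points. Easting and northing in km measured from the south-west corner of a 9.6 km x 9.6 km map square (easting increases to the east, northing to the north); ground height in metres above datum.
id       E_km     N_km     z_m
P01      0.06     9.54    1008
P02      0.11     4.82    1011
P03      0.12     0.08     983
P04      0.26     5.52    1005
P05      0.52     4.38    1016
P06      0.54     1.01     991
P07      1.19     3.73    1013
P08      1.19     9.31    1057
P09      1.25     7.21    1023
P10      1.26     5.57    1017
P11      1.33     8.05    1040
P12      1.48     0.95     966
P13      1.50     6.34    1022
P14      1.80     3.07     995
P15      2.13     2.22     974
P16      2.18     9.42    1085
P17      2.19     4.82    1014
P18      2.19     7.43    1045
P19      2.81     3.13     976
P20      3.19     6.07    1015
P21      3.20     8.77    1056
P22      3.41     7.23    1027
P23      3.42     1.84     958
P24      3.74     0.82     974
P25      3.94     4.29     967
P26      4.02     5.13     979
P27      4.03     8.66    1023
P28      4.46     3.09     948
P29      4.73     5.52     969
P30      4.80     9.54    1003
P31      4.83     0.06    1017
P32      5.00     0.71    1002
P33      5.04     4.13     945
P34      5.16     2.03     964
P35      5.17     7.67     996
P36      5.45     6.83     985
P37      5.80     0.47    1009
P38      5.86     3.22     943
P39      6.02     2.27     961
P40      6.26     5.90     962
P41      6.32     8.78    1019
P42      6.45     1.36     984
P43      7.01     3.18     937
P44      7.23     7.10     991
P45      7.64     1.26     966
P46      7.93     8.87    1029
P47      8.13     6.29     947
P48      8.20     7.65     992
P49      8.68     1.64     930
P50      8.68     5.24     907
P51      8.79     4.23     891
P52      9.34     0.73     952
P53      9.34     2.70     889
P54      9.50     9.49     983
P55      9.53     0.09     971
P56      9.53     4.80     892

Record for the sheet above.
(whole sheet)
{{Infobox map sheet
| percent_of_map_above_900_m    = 97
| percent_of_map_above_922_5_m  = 92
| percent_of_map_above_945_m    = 82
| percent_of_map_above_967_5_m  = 63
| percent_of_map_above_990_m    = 46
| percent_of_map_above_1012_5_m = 24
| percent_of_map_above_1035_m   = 7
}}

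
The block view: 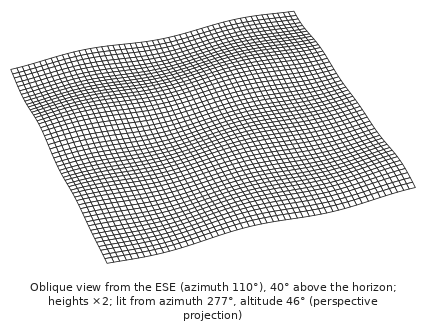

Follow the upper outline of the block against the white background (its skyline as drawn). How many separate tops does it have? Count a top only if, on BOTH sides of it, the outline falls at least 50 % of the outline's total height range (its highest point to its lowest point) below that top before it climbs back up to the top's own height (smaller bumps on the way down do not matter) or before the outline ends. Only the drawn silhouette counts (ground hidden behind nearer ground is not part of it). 0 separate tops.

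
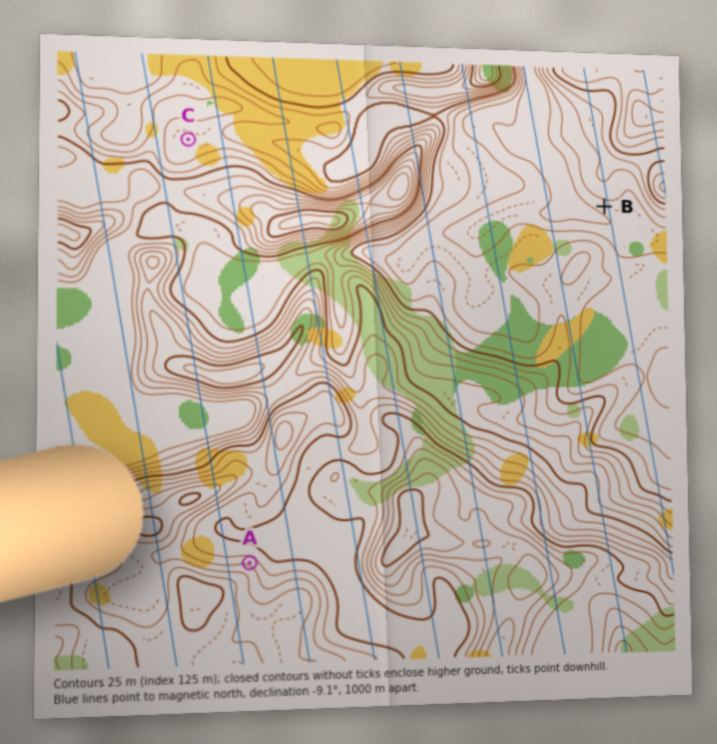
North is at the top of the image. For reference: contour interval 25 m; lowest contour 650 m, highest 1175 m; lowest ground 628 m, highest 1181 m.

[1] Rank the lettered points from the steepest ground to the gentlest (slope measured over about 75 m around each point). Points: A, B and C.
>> A B C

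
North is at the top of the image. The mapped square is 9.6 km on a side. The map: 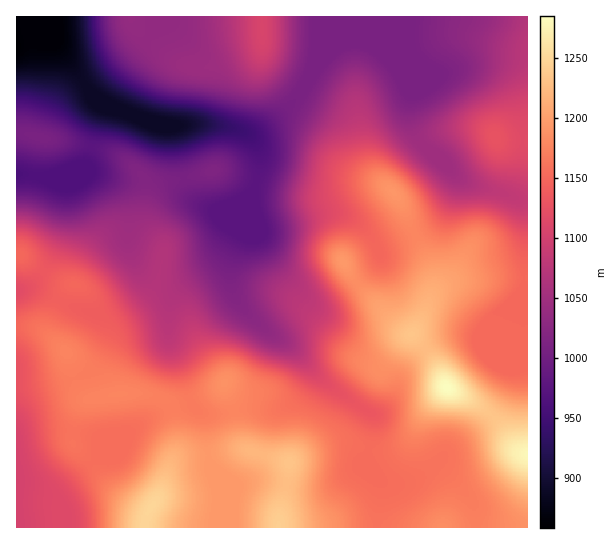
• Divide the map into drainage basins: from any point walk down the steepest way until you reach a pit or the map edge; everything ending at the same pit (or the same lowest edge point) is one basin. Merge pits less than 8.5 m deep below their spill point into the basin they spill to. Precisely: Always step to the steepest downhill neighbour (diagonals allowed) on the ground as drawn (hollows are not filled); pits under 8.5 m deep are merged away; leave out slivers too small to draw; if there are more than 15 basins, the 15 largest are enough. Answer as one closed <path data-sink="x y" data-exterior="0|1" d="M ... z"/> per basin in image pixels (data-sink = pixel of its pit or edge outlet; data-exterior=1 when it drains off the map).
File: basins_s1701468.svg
<path data-sink="17 46" data-exterior="1" d="M527 16l-511 1 0 116 27 6 27 2 33 8 26 14 16 19-1 39 19 26-3 26-8 20-15 15-25 18-9 20-9 11-4 3-9 0-13-5 8 28 4 8 9 8-4 2-8 10-5 31 20 20 12 19 15 15 12 8 18 7-4 8 0 9 383-1z"/><path data-sink="17 174" data-exterior="1" d="M26 133l-10 1 0 120 5 1 30 22 21 8-7 5-6 11-8 17-3 12 3 7 18 18 12 5 9 0 13-14 9-20 25-18 15-15 7-15 4-19 0-12-19-26 1-39-16-19-15-10-32-9-39-5z"/><path data-sink="17 482" data-exterior="1" d="M30 327l-14 0 0 200 127 1 6-17-18-7-12-8-15-15-12-19-19-17-1-11 5-23 4-6 8-6-9-8-4-8-9-30-21-20z"/><path data-sink="17 291" data-exterior="1" d="M21 255l-5 0 0 71 21 2 13 9-2-10 5-16 12-21 7-5-21-8z"/>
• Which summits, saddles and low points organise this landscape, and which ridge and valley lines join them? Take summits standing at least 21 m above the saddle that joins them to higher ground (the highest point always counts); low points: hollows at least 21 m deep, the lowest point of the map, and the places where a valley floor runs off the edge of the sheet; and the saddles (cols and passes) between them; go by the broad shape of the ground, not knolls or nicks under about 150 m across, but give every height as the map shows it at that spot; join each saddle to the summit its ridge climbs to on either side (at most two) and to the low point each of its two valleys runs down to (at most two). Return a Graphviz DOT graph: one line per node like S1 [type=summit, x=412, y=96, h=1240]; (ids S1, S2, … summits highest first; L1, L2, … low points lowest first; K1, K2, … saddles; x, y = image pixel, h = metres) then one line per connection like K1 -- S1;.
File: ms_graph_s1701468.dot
graph terrain {
  S1 [type=summit, x=447, y=387, h=1285];
  S2 [type=summit, x=527, y=455, h=1280];
  S3 [type=summit, x=151, y=507, h=1249];
  S4 [type=summit, x=279, y=525, h=1242];
  S5 [type=summit, x=495, y=138, h=1128];
  S6 [type=summit, x=19, y=231, h=1115];
  S7 [type=summit, x=262, y=27, h=1107];
  L1 [type=low, x=17, y=46, h=858];
  L2 [type=low, x=17, y=497, h=1103];
  K1 [type=saddle, x=491, y=415, h=1234];
  K2 [type=saddle, x=206, y=459, h=1195];
  K3 [type=saddle, x=17, y=327, h=1150];
  K4 [type=saddle, x=527, y=199, h=1087];
  K5 [type=saddle, x=302, y=89, h=1008];
  K6 [type=saddle, x=183, y=178, h=1008];
  K7 [type=saddle, x=134, y=121, h=889];
  K8 [type=saddle, x=83, y=83, h=889];
  K1 -- S1;
  K1 -- S2;
  K1 -- L1;
  K2 -- S3;
  K2 -- S4;
  K2 -- L1;
  K3 -- S3;
  K3 -- L1;
  K3 -- L2;
  K4 -- S1;
  K4 -- S5;
  K4 -- L1;
  K5 -- S1;
  K5 -- S7;
  K5 -- L1;
  K6 -- S1;
  K6 -- S3;
  K6 -- L1;
  K7 -- S3;
  K7 -- S7;
  K7 -- L1;
  K8 -- S7;
  K8 -- S6;
  K8 -- L1;
}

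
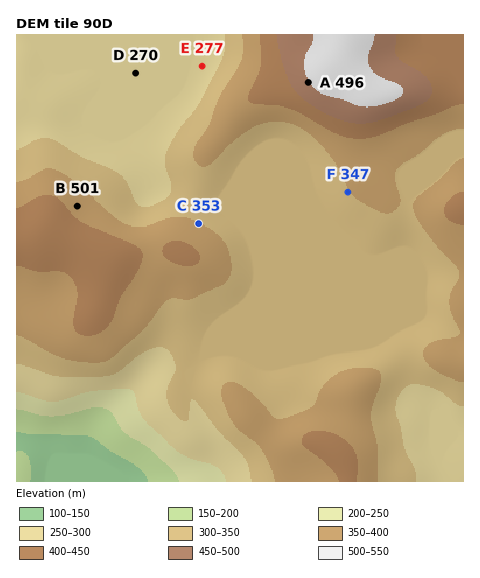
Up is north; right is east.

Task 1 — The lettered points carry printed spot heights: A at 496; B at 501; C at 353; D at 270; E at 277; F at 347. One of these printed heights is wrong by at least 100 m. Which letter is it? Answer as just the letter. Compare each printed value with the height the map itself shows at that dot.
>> B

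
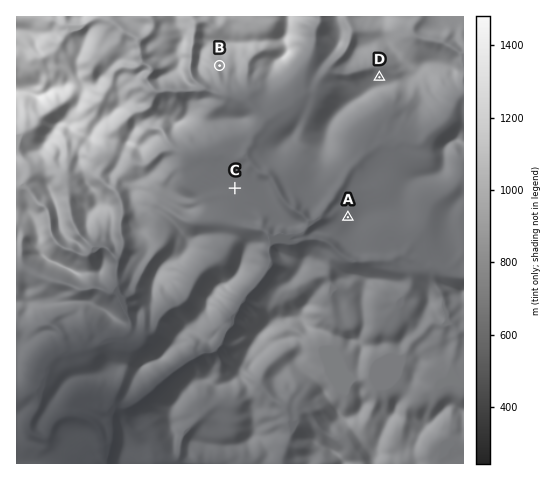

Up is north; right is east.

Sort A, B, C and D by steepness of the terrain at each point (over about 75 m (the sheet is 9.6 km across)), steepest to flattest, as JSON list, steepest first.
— ["B", "D", "A", "C"]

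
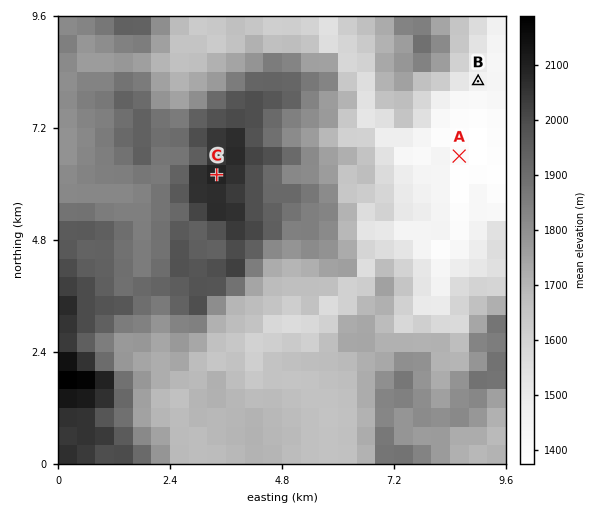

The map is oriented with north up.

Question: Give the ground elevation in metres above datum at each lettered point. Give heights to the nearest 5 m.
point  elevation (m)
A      1410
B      1460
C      2100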